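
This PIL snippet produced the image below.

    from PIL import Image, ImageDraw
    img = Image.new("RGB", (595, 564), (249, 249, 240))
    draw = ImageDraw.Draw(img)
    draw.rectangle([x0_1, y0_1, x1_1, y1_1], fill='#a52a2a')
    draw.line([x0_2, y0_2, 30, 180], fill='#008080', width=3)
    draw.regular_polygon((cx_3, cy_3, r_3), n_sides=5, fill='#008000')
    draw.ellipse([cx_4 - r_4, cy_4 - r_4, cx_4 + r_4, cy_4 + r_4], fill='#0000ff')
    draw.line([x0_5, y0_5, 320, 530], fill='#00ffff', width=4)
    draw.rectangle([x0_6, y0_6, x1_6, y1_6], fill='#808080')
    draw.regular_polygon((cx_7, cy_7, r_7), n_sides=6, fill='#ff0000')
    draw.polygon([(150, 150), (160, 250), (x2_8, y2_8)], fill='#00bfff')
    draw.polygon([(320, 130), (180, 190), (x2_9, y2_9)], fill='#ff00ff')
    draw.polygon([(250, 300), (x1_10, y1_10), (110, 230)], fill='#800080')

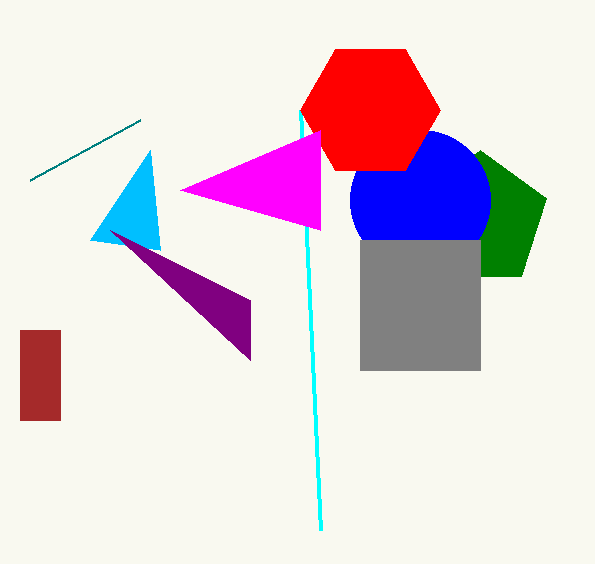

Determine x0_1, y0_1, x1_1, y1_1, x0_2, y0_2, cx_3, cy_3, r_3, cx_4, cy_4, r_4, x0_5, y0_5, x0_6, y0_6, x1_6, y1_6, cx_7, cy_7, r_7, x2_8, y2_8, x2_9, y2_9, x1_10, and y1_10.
x0_1 = 20
y0_1 = 330
x1_1 = 60
y1_1 = 420
x0_2 = 140
y0_2 = 120
cx_3 = 480
cy_3 = 220
r_3 = 70
cx_4 = 420
cy_4 = 200
r_4 = 70
x0_5 = 300
y0_5 = 110
x0_6 = 360
y0_6 = 240
x1_6 = 480
y1_6 = 370
cx_7 = 370
cy_7 = 110
r_7 = 70
x2_8 = 90
y2_8 = 240
x2_9 = 320
y2_9 = 230
x1_10 = 250
y1_10 = 360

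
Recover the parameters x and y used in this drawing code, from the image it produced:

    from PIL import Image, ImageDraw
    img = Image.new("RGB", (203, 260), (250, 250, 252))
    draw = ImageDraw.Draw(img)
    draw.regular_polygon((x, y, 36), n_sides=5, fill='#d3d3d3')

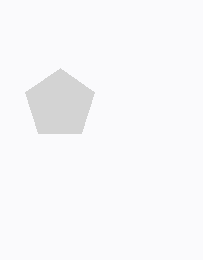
x = 60
y = 104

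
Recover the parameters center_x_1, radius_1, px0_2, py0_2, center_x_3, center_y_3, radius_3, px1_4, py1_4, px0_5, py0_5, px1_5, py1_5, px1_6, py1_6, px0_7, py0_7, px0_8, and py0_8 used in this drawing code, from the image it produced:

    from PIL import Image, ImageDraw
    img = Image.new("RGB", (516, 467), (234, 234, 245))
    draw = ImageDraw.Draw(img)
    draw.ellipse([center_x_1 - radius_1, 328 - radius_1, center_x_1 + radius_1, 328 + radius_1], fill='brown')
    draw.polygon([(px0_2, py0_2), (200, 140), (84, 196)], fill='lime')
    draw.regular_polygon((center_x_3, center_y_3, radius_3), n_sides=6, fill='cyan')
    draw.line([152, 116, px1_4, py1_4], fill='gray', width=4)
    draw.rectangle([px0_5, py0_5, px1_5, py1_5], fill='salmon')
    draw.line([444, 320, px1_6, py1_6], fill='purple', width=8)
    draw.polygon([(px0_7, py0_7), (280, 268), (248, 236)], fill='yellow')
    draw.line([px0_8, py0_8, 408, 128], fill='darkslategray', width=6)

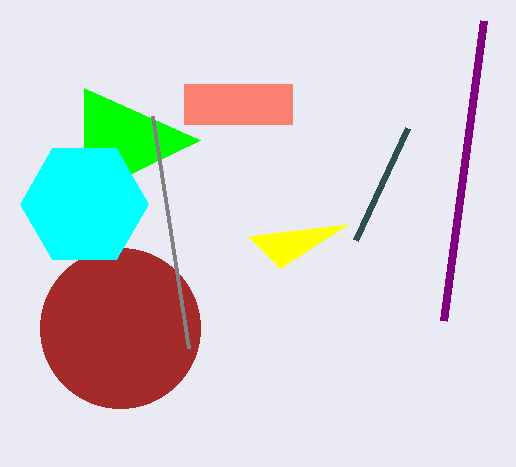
center_x_1 = 120
radius_1 = 80
px0_2 = 84
py0_2 = 88
center_x_3 = 84
center_y_3 = 204
radius_3 = 64
px1_4 = 188
py1_4 = 348
px0_5 = 184
py0_5 = 84
px1_5 = 292
py1_5 = 124
px1_6 = 484
py1_6 = 20
px0_7 = 348
py0_7 = 224
px0_8 = 356
py0_8 = 240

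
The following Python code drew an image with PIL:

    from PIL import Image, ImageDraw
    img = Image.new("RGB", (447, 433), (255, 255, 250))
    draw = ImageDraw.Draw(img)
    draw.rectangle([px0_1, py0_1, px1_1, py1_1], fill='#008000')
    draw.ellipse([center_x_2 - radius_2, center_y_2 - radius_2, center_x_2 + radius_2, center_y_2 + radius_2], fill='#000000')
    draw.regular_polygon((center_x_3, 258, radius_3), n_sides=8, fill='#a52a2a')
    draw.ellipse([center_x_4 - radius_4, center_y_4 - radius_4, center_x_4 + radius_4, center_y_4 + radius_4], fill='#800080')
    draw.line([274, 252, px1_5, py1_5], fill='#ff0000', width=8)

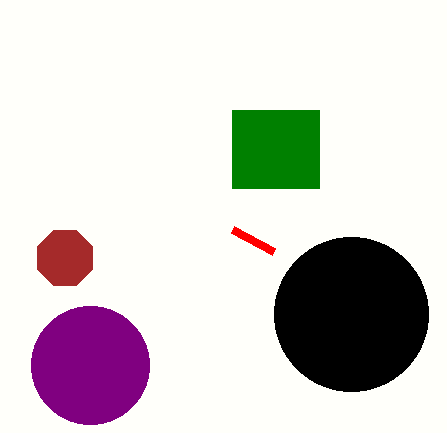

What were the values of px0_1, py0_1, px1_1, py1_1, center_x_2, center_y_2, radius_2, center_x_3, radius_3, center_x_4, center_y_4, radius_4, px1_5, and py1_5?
px0_1 = 232; py0_1 = 110; px1_1 = 319; py1_1 = 188; center_x_2 = 351; center_y_2 = 314; radius_2 = 77; center_x_3 = 65; radius_3 = 30; center_x_4 = 90; center_y_4 = 365; radius_4 = 59; px1_5 = 233; py1_5 = 230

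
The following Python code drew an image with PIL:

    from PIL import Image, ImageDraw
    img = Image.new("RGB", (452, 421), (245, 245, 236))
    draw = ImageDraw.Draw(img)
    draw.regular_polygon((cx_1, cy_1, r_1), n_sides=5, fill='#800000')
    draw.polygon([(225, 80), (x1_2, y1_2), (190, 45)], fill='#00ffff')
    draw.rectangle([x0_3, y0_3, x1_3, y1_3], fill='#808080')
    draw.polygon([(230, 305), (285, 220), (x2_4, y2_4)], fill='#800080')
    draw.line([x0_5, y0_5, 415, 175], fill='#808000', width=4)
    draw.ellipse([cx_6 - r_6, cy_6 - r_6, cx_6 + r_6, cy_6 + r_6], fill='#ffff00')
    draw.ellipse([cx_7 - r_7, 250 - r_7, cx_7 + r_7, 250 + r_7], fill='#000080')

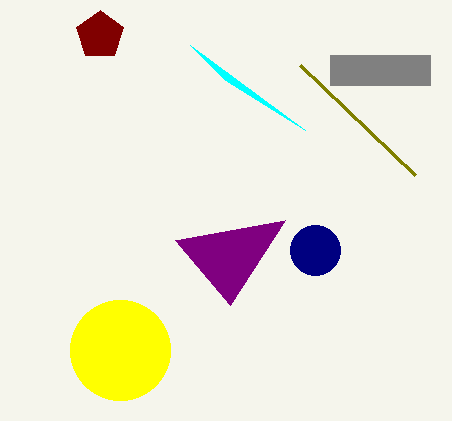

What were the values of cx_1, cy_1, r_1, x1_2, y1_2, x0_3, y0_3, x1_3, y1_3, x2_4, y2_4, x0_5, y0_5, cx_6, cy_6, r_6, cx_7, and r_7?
cx_1 = 100
cy_1 = 35
r_1 = 25
x1_2 = 305
y1_2 = 130
x0_3 = 330
y0_3 = 55
x1_3 = 430
y1_3 = 85
x2_4 = 175
y2_4 = 240
x0_5 = 300
y0_5 = 65
cx_6 = 120
cy_6 = 350
r_6 = 50
cx_7 = 315
r_7 = 25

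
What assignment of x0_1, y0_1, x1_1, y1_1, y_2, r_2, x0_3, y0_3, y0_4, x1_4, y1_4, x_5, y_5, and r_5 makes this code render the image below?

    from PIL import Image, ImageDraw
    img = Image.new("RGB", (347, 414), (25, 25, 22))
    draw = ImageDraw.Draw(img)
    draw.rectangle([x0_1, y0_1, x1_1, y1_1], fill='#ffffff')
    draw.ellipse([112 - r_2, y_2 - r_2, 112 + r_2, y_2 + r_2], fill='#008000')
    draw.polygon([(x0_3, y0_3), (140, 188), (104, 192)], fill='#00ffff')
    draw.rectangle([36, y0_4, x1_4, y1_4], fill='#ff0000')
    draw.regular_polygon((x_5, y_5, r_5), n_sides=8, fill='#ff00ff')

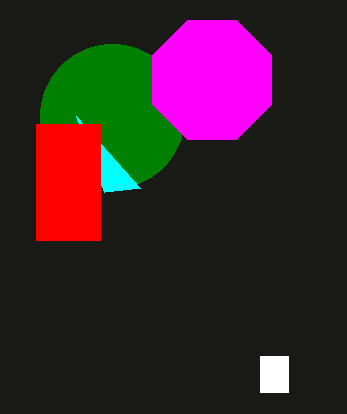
x0_1 = 260; y0_1 = 356; x1_1 = 288; y1_1 = 392; y_2 = 116; r_2 = 72; x0_3 = 76; y0_3 = 116; y0_4 = 124; x1_4 = 100; y1_4 = 240; x_5 = 212; y_5 = 80; r_5 = 64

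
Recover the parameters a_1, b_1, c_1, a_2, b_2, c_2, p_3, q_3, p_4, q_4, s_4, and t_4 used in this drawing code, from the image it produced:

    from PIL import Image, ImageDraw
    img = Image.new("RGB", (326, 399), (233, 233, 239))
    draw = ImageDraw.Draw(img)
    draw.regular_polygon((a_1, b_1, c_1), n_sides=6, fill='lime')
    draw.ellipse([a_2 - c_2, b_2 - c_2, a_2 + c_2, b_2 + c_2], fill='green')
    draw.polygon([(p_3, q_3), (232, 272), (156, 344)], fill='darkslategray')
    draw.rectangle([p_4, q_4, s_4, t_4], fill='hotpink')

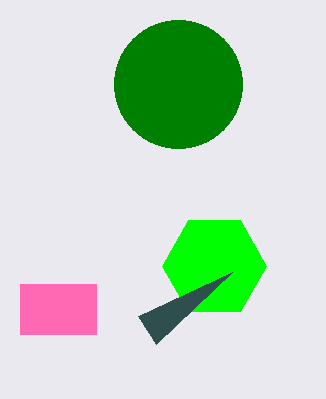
a_1 = 214, b_1 = 266, c_1 = 52, a_2 = 178, b_2 = 84, c_2 = 64, p_3 = 138, q_3 = 316, p_4 = 20, q_4 = 284, s_4 = 96, t_4 = 334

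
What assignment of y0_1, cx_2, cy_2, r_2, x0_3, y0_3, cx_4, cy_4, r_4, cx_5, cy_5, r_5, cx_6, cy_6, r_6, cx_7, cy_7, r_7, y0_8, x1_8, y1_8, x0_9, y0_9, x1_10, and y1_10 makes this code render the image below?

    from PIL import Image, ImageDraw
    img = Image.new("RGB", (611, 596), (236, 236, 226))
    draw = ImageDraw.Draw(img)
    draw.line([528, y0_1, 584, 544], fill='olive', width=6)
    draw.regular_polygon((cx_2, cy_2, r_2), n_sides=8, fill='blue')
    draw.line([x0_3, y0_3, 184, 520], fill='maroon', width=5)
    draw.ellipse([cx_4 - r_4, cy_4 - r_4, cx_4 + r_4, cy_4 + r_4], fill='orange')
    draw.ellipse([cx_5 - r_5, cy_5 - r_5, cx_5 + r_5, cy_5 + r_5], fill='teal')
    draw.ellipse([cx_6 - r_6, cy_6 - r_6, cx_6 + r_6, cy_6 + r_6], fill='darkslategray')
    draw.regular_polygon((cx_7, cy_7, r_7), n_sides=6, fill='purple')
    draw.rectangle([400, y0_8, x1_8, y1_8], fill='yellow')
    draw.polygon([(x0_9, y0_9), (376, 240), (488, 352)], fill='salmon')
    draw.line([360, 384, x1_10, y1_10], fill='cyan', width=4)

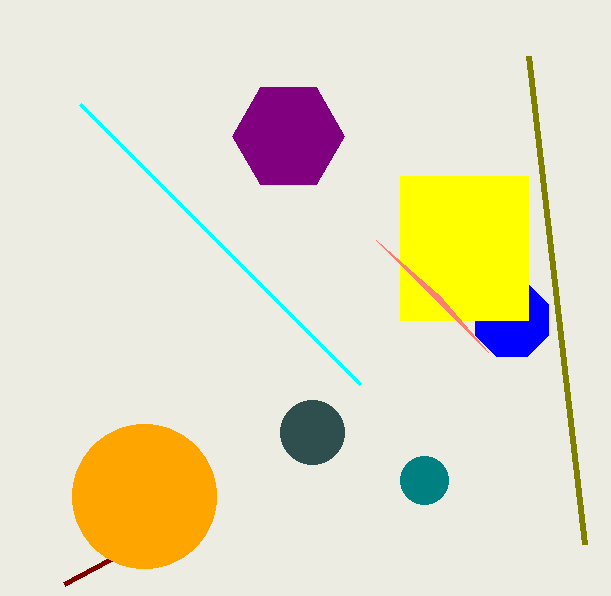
y0_1 = 56
cx_2 = 512
cy_2 = 320
r_2 = 40
x0_3 = 64
y0_3 = 584
cx_4 = 144
cy_4 = 496
r_4 = 72
cx_5 = 424
cy_5 = 480
r_5 = 24
cx_6 = 312
cy_6 = 432
r_6 = 32
cx_7 = 288
cy_7 = 136
r_7 = 56
y0_8 = 176
x1_8 = 528
y1_8 = 320
x0_9 = 440
y0_9 = 296
x1_10 = 80
y1_10 = 104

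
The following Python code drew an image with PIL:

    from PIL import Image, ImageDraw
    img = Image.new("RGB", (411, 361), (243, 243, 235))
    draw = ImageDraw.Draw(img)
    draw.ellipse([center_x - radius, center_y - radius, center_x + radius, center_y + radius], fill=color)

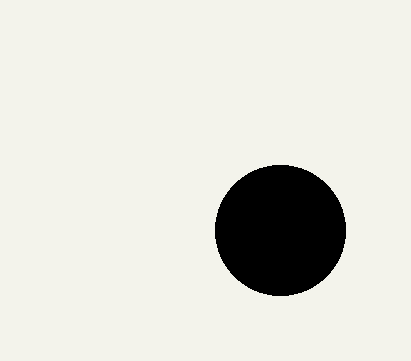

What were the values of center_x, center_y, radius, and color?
center_x = 280; center_y = 230; radius = 65; color = 'black'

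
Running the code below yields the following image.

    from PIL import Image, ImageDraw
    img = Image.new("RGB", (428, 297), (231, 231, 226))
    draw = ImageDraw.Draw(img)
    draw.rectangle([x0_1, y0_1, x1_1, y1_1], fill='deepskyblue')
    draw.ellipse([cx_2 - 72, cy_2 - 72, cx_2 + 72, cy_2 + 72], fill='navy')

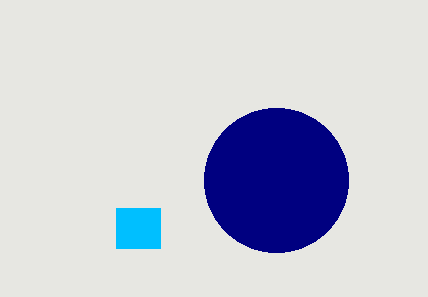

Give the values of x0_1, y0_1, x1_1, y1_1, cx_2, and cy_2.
x0_1 = 116, y0_1 = 208, x1_1 = 160, y1_1 = 248, cx_2 = 276, cy_2 = 180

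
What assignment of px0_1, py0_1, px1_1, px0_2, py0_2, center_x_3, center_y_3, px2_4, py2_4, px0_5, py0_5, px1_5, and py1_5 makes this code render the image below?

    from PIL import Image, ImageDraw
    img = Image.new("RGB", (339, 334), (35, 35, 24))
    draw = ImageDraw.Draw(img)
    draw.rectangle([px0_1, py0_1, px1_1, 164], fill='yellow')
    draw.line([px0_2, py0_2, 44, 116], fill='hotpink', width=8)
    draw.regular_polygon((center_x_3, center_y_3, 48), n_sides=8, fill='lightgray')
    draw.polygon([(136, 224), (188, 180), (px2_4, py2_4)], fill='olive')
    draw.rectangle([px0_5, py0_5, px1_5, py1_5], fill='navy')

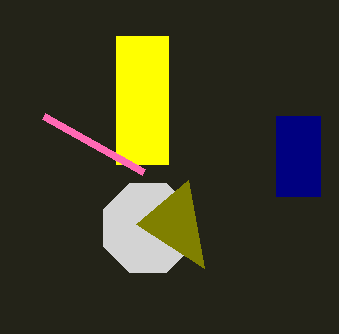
px0_1 = 116; py0_1 = 36; px1_1 = 168; px0_2 = 144; py0_2 = 172; center_x_3 = 148; center_y_3 = 228; px2_4 = 204; py2_4 = 268; px0_5 = 276; py0_5 = 116; px1_5 = 320; py1_5 = 196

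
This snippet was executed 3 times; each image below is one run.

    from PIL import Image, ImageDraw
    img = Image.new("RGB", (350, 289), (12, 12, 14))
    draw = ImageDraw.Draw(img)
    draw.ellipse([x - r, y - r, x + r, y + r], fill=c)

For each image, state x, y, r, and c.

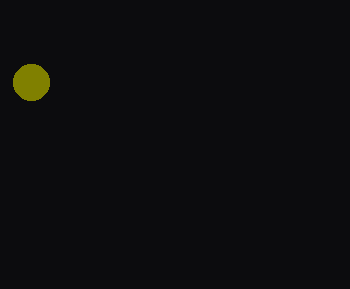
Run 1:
x = 31
y = 82
r = 18
c = 'olive'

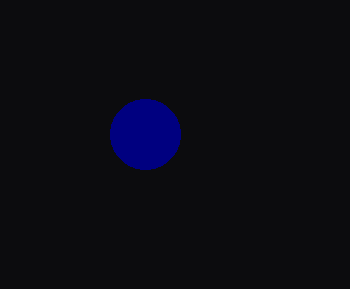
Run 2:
x = 145
y = 134
r = 35
c = 'navy'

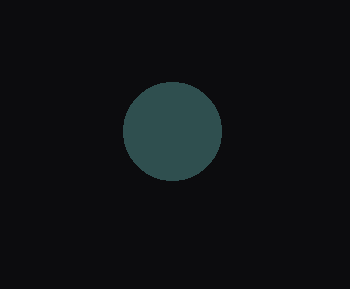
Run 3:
x = 172
y = 131
r = 49
c = 'darkslategray'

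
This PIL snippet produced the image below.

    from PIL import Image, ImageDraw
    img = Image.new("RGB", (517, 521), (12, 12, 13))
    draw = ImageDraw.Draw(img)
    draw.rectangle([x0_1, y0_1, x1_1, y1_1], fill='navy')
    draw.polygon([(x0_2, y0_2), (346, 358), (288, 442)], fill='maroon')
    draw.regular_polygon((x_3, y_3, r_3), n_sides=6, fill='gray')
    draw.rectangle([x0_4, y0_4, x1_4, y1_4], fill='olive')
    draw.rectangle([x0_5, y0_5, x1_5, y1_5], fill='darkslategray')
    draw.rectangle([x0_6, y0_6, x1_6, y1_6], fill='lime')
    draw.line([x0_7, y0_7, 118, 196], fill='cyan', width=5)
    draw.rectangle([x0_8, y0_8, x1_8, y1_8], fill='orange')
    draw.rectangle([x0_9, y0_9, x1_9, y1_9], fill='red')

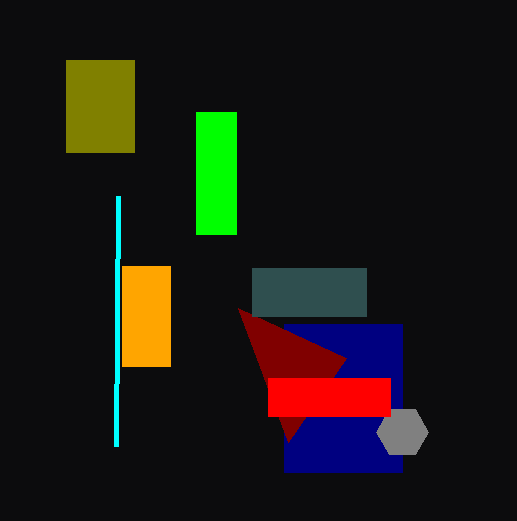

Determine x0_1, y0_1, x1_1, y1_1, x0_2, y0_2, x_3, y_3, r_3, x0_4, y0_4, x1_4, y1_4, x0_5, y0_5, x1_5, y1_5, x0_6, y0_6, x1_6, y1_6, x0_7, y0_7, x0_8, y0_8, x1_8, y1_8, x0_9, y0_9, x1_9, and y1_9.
x0_1 = 284; y0_1 = 324; x1_1 = 402; y1_1 = 472; x0_2 = 238; y0_2 = 308; x_3 = 402; y_3 = 432; r_3 = 26; x0_4 = 66; y0_4 = 60; x1_4 = 134; y1_4 = 152; x0_5 = 252; y0_5 = 268; x1_5 = 366; y1_5 = 316; x0_6 = 196; y0_6 = 112; x1_6 = 236; y1_6 = 234; x0_7 = 116; y0_7 = 446; x0_8 = 122; y0_8 = 266; x1_8 = 170; y1_8 = 366; x0_9 = 268; y0_9 = 378; x1_9 = 390; y1_9 = 416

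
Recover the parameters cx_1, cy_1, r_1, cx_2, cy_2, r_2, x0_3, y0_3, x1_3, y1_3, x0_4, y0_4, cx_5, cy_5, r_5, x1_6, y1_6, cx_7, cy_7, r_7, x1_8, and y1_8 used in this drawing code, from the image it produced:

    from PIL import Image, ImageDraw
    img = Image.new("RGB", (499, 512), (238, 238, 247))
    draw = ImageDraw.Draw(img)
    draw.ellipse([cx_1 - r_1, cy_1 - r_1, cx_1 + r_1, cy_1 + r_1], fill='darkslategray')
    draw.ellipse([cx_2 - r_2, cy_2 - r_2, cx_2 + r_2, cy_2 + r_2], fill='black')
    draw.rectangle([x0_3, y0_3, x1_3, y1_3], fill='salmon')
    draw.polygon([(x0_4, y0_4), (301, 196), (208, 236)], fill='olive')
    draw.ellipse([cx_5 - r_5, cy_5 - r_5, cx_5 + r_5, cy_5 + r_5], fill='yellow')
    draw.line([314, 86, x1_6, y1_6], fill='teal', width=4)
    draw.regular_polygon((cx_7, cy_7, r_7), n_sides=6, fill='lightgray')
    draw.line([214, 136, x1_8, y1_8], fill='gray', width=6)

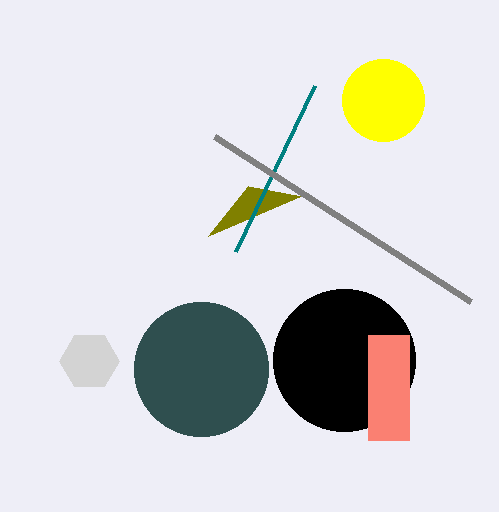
cx_1 = 201; cy_1 = 369; r_1 = 67; cx_2 = 344; cy_2 = 360; r_2 = 71; x0_3 = 368; y0_3 = 335; x1_3 = 409; y1_3 = 440; x0_4 = 248; y0_4 = 186; cx_5 = 383; cy_5 = 100; r_5 = 41; x1_6 = 235; y1_6 = 252; cx_7 = 89; cy_7 = 361; r_7 = 30; x1_8 = 470; y1_8 = 301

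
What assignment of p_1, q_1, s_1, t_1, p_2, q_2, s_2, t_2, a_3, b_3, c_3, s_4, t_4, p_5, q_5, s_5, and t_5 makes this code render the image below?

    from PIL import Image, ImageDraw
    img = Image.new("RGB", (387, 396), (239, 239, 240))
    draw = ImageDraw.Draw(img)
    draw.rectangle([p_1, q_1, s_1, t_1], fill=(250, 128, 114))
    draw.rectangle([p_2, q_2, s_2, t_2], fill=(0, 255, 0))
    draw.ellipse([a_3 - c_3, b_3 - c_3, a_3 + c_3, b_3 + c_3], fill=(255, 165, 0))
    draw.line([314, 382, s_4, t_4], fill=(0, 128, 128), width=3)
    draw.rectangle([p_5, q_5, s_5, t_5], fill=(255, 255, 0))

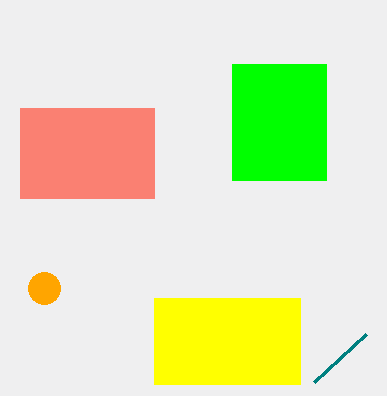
p_1 = 20
q_1 = 108
s_1 = 154
t_1 = 198
p_2 = 232
q_2 = 64
s_2 = 326
t_2 = 180
a_3 = 44
b_3 = 288
c_3 = 16
s_4 = 366
t_4 = 334
p_5 = 154
q_5 = 298
s_5 = 300
t_5 = 384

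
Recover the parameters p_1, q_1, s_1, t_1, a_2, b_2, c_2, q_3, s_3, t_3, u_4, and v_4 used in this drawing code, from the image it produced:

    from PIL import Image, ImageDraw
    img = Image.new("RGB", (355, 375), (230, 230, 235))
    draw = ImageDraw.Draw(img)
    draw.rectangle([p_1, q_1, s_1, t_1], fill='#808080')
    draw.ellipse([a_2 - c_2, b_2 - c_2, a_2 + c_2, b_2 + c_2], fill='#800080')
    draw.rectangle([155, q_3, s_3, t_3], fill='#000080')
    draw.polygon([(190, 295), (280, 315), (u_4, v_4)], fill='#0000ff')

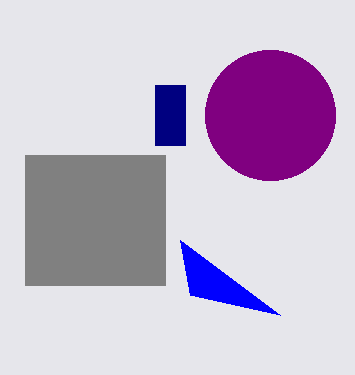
p_1 = 25, q_1 = 155, s_1 = 165, t_1 = 285, a_2 = 270, b_2 = 115, c_2 = 65, q_3 = 85, s_3 = 185, t_3 = 145, u_4 = 180, v_4 = 240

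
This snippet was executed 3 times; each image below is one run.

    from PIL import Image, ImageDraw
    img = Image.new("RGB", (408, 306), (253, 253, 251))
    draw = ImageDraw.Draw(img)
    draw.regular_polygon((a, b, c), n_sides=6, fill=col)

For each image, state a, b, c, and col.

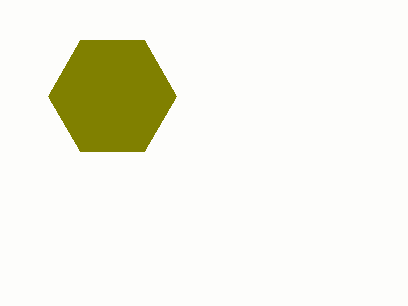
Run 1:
a = 112
b = 96
c = 64
col = 'olive'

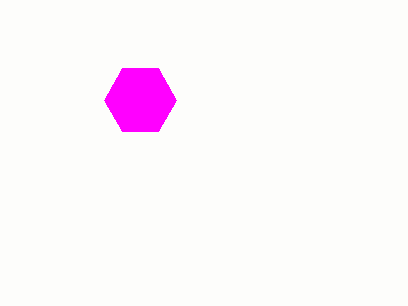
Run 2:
a = 140
b = 100
c = 36
col = 'magenta'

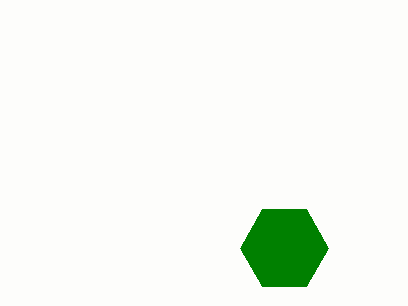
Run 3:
a = 284, b = 248, c = 44, col = 'green'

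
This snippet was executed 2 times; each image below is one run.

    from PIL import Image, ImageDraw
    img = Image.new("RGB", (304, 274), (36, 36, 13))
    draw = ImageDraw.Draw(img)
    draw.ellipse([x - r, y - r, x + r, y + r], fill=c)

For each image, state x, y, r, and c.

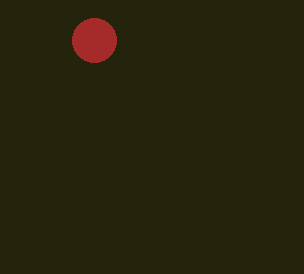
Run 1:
x = 94; y = 40; r = 22; c = 'brown'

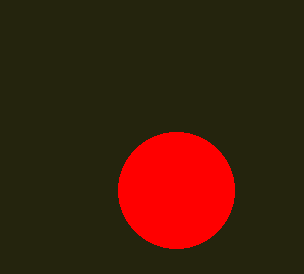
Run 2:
x = 176, y = 190, r = 58, c = 'red'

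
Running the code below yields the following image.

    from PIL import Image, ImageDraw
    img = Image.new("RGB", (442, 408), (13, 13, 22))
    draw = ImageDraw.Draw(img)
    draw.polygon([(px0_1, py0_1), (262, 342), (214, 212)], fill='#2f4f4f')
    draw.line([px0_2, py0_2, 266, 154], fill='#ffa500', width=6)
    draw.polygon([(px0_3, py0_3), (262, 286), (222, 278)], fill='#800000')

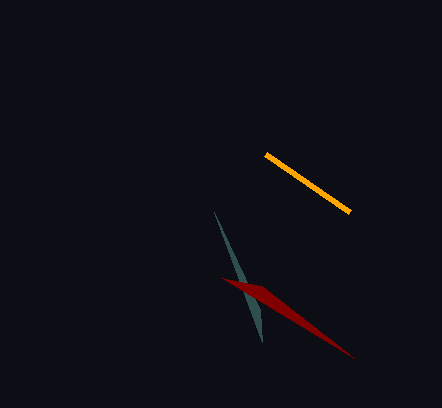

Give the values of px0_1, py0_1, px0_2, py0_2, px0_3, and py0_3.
px0_1 = 260
py0_1 = 310
px0_2 = 350
py0_2 = 212
px0_3 = 354
py0_3 = 358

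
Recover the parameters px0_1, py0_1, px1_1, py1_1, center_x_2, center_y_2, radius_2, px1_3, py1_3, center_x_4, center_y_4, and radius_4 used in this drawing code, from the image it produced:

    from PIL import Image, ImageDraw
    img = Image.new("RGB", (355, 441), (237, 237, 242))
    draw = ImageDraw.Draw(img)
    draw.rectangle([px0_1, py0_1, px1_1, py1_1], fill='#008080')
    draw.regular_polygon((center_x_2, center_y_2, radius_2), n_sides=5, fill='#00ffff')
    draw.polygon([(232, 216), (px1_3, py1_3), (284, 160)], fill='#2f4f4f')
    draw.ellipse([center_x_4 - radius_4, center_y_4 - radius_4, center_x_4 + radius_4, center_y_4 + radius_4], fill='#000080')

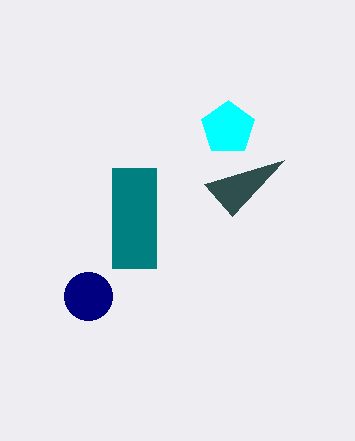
px0_1 = 112
py0_1 = 168
px1_1 = 156
py1_1 = 268
center_x_2 = 228
center_y_2 = 128
radius_2 = 28
px1_3 = 204
py1_3 = 184
center_x_4 = 88
center_y_4 = 296
radius_4 = 24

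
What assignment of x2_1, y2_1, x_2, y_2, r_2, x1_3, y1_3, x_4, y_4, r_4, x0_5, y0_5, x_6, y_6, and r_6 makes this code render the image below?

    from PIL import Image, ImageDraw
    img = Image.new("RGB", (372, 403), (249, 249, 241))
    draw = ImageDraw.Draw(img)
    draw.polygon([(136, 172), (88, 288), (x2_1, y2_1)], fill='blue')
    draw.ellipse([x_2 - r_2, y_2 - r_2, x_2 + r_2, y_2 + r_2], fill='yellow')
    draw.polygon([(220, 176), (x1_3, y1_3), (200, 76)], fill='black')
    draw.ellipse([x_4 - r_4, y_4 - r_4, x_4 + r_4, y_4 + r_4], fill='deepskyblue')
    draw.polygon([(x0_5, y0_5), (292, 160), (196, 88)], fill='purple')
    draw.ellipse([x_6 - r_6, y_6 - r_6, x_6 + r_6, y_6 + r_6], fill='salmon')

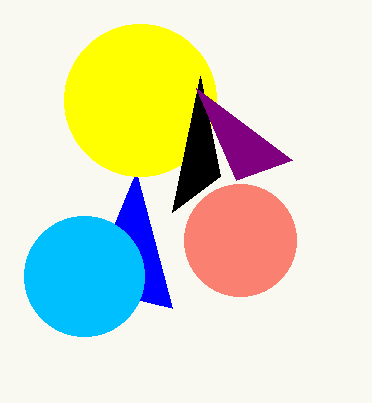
x2_1 = 172, y2_1 = 308, x_2 = 140, y_2 = 100, r_2 = 76, x1_3 = 172, y1_3 = 212, x_4 = 84, y_4 = 276, r_4 = 60, x0_5 = 236, y0_5 = 180, x_6 = 240, y_6 = 240, r_6 = 56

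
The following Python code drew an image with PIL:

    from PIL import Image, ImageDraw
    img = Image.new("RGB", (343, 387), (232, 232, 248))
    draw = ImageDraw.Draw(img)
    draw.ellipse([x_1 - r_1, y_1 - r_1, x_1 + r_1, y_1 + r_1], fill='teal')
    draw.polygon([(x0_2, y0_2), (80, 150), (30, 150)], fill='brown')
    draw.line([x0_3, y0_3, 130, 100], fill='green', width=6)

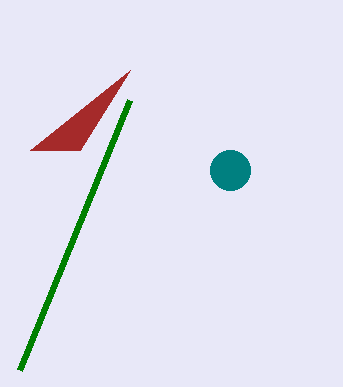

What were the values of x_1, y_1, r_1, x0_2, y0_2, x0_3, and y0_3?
x_1 = 230, y_1 = 170, r_1 = 20, x0_2 = 130, y0_2 = 70, x0_3 = 20, y0_3 = 370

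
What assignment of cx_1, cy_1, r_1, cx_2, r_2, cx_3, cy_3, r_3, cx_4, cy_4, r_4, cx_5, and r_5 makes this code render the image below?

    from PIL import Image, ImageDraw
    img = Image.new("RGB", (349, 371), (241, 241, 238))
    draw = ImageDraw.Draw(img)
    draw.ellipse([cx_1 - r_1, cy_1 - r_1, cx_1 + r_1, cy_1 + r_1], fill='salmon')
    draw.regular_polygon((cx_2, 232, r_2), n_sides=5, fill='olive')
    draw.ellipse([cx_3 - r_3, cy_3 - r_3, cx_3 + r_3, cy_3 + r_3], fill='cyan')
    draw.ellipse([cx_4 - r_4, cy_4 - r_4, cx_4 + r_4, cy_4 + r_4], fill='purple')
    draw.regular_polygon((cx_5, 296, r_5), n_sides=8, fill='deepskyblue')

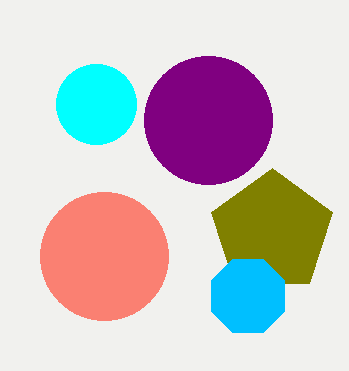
cx_1 = 104
cy_1 = 256
r_1 = 64
cx_2 = 272
r_2 = 64
cx_3 = 96
cy_3 = 104
r_3 = 40
cx_4 = 208
cy_4 = 120
r_4 = 64
cx_5 = 248
r_5 = 40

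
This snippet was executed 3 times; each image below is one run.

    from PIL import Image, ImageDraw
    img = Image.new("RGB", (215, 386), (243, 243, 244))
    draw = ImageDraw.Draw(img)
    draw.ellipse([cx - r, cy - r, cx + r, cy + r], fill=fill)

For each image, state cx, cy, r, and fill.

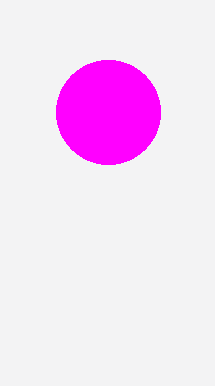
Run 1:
cx = 108; cy = 112; r = 52; fill = 'magenta'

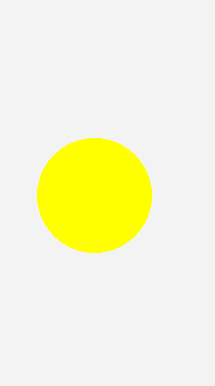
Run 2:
cx = 94
cy = 195
r = 57
fill = 'yellow'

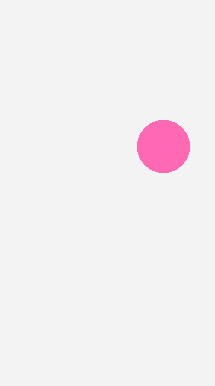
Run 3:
cx = 163, cy = 146, r = 26, fill = 'hotpink'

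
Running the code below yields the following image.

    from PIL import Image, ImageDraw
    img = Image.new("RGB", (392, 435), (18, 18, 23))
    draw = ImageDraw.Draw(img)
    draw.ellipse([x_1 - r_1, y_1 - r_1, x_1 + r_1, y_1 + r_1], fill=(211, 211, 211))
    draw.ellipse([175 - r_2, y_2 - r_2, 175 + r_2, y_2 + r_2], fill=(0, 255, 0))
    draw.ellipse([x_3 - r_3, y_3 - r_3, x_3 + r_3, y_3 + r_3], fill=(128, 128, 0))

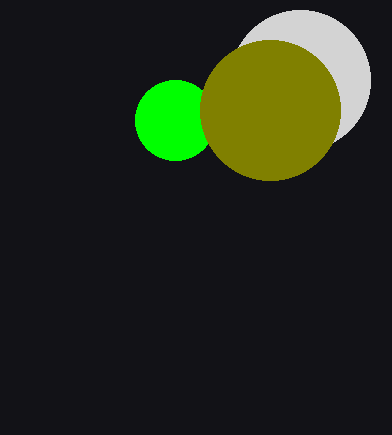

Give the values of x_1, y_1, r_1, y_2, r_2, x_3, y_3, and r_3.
x_1 = 300
y_1 = 80
r_1 = 70
y_2 = 120
r_2 = 40
x_3 = 270
y_3 = 110
r_3 = 70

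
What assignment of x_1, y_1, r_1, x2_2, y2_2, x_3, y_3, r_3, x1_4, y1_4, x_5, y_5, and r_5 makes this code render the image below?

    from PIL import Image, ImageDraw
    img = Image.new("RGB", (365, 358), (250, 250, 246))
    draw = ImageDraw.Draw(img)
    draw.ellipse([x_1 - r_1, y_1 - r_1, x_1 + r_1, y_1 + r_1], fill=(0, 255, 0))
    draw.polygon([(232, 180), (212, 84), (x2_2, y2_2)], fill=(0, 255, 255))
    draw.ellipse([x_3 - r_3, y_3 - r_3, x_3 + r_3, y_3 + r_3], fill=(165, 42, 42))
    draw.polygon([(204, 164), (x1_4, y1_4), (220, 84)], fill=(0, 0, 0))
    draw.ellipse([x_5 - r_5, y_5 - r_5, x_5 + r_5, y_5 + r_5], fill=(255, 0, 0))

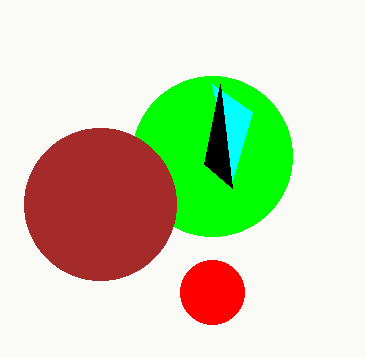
x_1 = 212; y_1 = 156; r_1 = 80; x2_2 = 252; y2_2 = 112; x_3 = 100; y_3 = 204; r_3 = 76; x1_4 = 232; y1_4 = 188; x_5 = 212; y_5 = 292; r_5 = 32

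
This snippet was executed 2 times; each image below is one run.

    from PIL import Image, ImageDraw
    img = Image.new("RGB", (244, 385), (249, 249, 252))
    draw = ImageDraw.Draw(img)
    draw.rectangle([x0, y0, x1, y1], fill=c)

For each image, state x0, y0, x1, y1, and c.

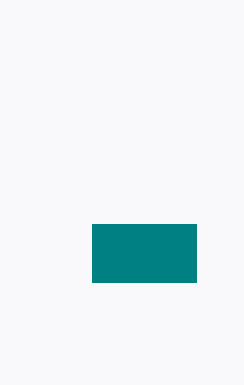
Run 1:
x0 = 92; y0 = 224; x1 = 196; y1 = 282; c = 'teal'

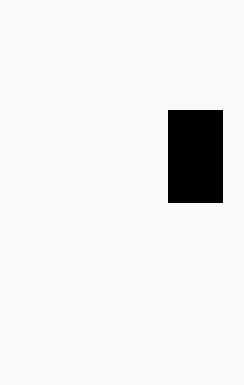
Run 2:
x0 = 168, y0 = 110, x1 = 222, y1 = 202, c = 'black'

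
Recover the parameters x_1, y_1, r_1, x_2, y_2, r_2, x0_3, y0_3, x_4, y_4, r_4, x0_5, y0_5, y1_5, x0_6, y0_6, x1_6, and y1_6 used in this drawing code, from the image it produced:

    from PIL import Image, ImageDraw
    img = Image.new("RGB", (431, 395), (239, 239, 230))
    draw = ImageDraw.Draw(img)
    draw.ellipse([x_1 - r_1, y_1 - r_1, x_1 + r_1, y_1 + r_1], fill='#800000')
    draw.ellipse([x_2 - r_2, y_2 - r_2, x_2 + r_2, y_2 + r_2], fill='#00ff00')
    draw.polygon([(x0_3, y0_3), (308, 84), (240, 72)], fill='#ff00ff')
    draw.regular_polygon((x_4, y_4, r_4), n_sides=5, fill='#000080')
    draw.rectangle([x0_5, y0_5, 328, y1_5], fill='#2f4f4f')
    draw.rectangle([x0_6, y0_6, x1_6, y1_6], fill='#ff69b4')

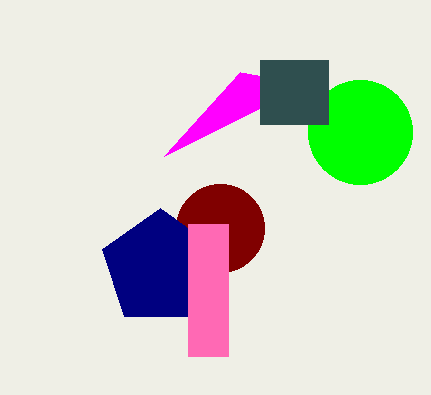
x_1 = 220, y_1 = 228, r_1 = 44, x_2 = 360, y_2 = 132, r_2 = 52, x0_3 = 164, y0_3 = 156, x_4 = 160, y_4 = 268, r_4 = 60, x0_5 = 260, y0_5 = 60, y1_5 = 124, x0_6 = 188, y0_6 = 224, x1_6 = 228, y1_6 = 356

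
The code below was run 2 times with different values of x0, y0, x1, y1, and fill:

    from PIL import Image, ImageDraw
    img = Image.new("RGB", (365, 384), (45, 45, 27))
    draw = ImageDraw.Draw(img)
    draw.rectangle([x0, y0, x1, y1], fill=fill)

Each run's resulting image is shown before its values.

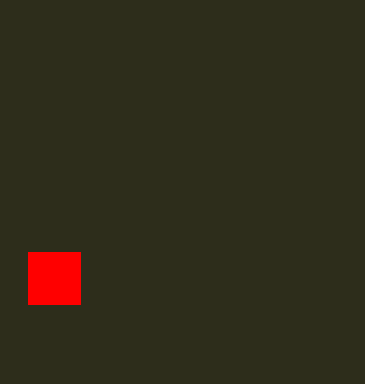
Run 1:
x0 = 28
y0 = 252
x1 = 80
y1 = 304
fill = 'red'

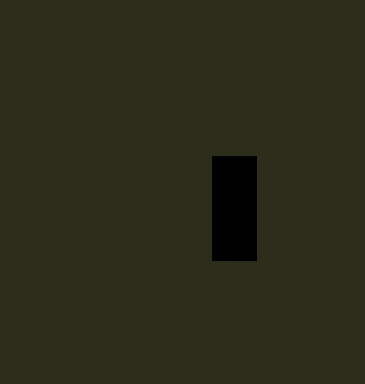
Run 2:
x0 = 212; y0 = 156; x1 = 256; y1 = 260; fill = 'black'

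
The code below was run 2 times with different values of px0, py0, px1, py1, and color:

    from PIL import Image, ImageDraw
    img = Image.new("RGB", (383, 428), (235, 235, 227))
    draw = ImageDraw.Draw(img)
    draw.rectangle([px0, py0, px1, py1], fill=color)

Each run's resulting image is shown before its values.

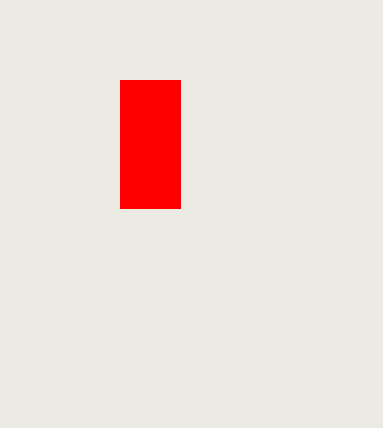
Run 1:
px0 = 120
py0 = 80
px1 = 180
py1 = 208
color = 'red'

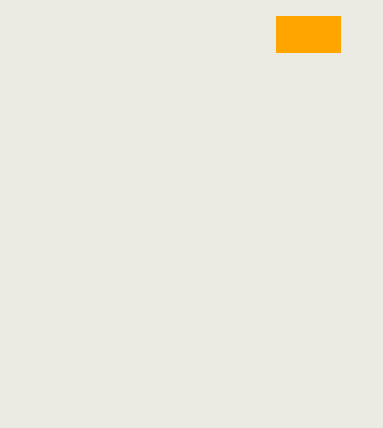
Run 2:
px0 = 276
py0 = 16
px1 = 340
py1 = 52
color = 'orange'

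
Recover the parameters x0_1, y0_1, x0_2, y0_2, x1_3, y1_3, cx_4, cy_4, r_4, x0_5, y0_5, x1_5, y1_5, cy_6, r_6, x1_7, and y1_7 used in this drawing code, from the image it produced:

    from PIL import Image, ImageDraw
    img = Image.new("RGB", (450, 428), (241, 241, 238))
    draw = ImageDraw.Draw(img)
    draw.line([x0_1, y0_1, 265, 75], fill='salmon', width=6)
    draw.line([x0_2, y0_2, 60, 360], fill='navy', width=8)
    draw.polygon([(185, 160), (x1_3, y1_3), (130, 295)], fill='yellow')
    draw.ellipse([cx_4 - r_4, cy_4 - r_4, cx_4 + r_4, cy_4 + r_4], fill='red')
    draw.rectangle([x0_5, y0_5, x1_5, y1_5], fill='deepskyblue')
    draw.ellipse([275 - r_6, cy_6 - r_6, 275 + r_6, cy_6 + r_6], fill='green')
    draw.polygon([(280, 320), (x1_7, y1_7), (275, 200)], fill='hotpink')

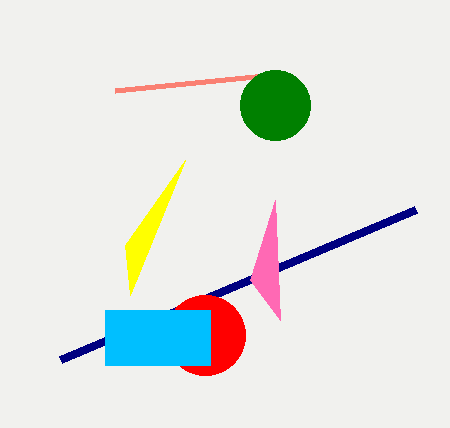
x0_1 = 115, y0_1 = 90, x0_2 = 415, y0_2 = 210, x1_3 = 125, y1_3 = 245, cx_4 = 205, cy_4 = 335, r_4 = 40, x0_5 = 105, y0_5 = 310, x1_5 = 210, y1_5 = 365, cy_6 = 105, r_6 = 35, x1_7 = 250, y1_7 = 280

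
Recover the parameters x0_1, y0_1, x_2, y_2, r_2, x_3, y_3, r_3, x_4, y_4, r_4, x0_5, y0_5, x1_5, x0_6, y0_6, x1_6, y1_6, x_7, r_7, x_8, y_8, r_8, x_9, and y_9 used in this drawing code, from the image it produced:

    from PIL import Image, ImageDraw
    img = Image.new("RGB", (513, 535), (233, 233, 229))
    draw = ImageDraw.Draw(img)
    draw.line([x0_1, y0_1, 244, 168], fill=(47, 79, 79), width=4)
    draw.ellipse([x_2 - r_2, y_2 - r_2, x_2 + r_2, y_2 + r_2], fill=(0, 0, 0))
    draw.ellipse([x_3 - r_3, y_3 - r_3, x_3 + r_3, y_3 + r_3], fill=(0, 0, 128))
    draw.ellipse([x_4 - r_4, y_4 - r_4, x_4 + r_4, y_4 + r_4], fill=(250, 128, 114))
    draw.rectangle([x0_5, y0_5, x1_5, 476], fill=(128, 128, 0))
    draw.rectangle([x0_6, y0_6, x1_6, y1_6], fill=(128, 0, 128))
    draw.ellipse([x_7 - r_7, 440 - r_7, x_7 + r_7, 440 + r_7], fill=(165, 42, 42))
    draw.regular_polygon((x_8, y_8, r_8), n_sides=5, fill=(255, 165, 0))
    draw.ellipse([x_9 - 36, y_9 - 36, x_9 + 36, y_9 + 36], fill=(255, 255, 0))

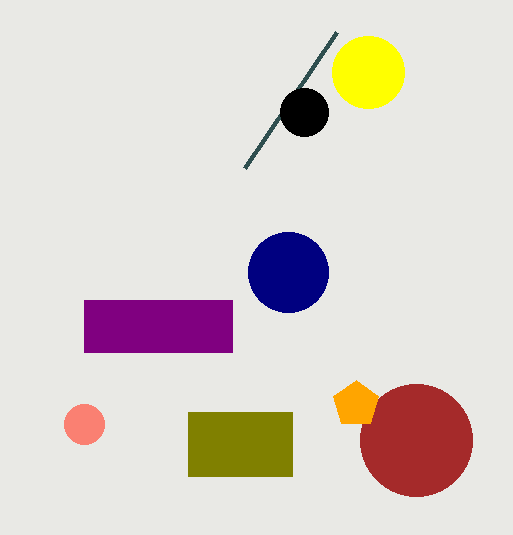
x0_1 = 336, y0_1 = 32, x_2 = 304, y_2 = 112, r_2 = 24, x_3 = 288, y_3 = 272, r_3 = 40, x_4 = 84, y_4 = 424, r_4 = 20, x0_5 = 188, y0_5 = 412, x1_5 = 292, x0_6 = 84, y0_6 = 300, x1_6 = 232, y1_6 = 352, x_7 = 416, r_7 = 56, x_8 = 356, y_8 = 404, r_8 = 24, x_9 = 368, y_9 = 72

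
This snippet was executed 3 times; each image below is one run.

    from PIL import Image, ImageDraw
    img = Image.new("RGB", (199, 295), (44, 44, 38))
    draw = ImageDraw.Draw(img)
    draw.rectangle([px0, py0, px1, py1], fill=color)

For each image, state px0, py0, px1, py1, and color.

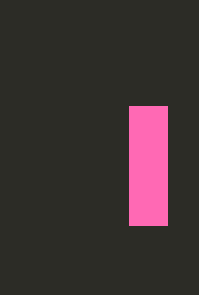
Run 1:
px0 = 129; py0 = 106; px1 = 167; py1 = 225; color = 'hotpink'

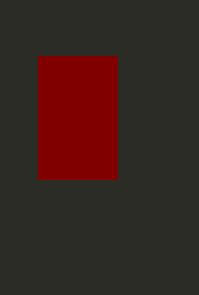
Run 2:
px0 = 37; py0 = 56; px1 = 116; py1 = 178; color = 'maroon'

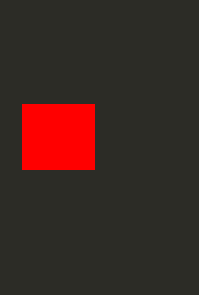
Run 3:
px0 = 22, py0 = 104, px1 = 94, py1 = 169, color = 'red'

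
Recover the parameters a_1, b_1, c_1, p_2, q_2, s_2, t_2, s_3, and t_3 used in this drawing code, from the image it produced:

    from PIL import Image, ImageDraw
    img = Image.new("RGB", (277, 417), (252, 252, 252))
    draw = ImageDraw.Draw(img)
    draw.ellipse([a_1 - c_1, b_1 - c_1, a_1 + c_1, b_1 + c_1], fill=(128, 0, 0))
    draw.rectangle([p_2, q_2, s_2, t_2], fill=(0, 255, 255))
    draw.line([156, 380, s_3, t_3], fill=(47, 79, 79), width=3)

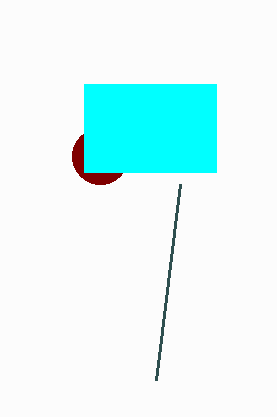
a_1 = 100, b_1 = 156, c_1 = 28, p_2 = 84, q_2 = 84, s_2 = 216, t_2 = 172, s_3 = 180, t_3 = 184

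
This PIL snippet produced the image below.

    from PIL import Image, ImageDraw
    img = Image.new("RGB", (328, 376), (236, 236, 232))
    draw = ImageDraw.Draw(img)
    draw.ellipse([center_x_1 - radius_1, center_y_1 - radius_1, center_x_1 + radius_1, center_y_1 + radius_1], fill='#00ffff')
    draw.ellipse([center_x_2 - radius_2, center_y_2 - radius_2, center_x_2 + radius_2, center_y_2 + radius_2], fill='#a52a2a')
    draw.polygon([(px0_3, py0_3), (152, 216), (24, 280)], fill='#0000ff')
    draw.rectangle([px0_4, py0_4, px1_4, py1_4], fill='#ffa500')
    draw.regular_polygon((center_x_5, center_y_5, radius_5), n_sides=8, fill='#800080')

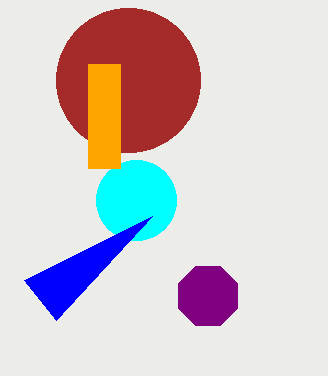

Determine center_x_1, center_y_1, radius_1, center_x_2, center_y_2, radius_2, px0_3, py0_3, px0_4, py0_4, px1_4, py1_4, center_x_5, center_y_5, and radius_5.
center_x_1 = 136, center_y_1 = 200, radius_1 = 40, center_x_2 = 128, center_y_2 = 80, radius_2 = 72, px0_3 = 56, py0_3 = 320, px0_4 = 88, py0_4 = 64, px1_4 = 120, py1_4 = 168, center_x_5 = 208, center_y_5 = 296, radius_5 = 32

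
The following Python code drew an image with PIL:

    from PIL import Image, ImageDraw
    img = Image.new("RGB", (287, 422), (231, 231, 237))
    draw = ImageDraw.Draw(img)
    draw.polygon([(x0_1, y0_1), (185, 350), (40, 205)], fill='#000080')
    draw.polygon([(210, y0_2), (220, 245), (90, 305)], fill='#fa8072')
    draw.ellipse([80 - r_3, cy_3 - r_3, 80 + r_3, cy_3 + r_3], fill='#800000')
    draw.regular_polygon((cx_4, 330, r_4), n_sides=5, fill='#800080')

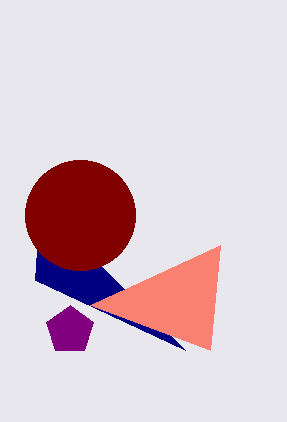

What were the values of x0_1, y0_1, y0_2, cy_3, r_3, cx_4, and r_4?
x0_1 = 35
y0_1 = 280
y0_2 = 350
cy_3 = 215
r_3 = 55
cx_4 = 70
r_4 = 25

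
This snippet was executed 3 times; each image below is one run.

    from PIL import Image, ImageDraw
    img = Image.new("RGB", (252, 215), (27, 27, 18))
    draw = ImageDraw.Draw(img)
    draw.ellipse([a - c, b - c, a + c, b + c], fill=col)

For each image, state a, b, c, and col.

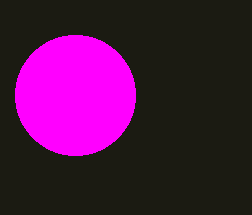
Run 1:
a = 75
b = 95
c = 60
col = 'magenta'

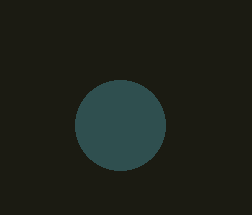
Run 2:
a = 120, b = 125, c = 45, col = 'darkslategray'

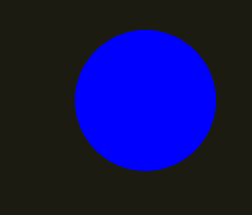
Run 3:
a = 145; b = 100; c = 70; col = 'blue'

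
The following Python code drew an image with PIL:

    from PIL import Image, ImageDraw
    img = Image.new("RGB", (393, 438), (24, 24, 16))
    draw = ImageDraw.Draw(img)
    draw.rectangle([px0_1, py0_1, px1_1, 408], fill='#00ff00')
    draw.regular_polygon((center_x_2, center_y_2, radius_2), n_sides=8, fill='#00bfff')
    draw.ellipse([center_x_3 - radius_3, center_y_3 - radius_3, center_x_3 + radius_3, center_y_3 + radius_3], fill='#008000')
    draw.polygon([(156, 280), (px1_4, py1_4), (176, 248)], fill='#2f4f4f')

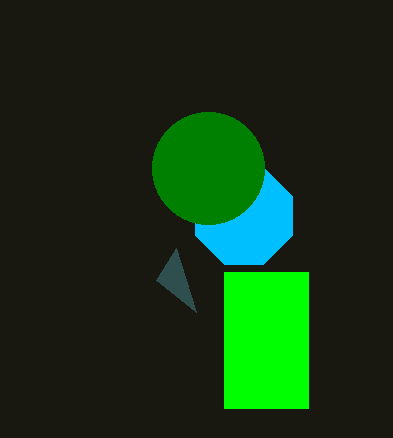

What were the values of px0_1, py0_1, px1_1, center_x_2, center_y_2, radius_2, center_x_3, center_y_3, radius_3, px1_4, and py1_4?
px0_1 = 224, py0_1 = 272, px1_1 = 308, center_x_2 = 244, center_y_2 = 216, radius_2 = 52, center_x_3 = 208, center_y_3 = 168, radius_3 = 56, px1_4 = 196, py1_4 = 312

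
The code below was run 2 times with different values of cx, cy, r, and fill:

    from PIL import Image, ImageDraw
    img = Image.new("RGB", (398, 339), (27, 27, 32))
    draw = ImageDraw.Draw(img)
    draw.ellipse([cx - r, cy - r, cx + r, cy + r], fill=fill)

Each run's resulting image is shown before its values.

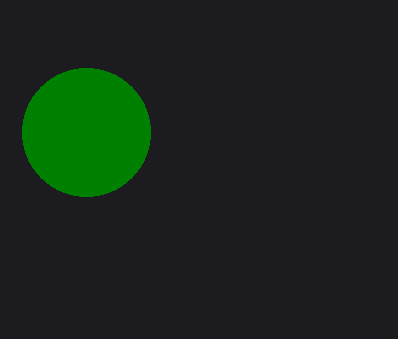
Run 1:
cx = 86, cy = 132, r = 64, fill = 'green'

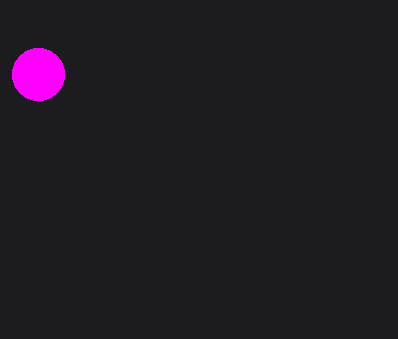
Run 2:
cx = 38; cy = 74; r = 26; fill = 'magenta'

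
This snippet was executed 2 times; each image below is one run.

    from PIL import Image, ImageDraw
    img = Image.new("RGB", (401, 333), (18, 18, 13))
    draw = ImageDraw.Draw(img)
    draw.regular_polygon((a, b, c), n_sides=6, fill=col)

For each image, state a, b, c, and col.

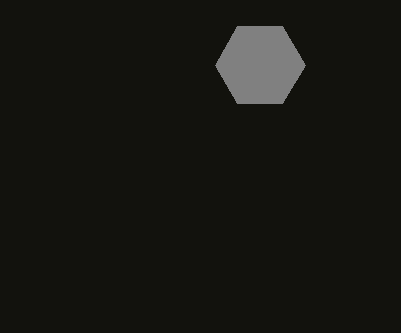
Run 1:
a = 260
b = 65
c = 45
col = 'gray'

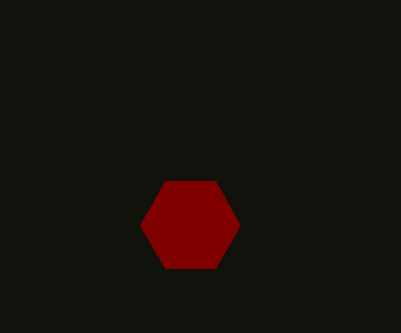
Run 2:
a = 190; b = 225; c = 50; col = 'maroon'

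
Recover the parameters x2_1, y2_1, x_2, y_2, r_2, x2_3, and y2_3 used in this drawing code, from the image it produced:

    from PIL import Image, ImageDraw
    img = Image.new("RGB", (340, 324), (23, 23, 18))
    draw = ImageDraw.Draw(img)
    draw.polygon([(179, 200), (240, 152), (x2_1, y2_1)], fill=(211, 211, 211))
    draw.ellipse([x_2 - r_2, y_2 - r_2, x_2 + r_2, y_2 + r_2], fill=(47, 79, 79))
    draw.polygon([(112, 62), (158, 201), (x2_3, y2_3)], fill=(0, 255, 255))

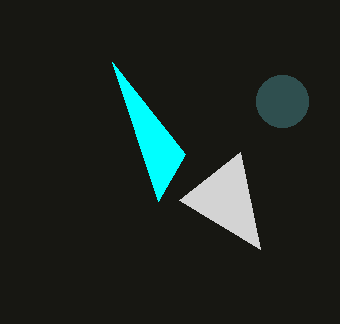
x2_1 = 260
y2_1 = 249
x_2 = 282
y_2 = 101
r_2 = 26
x2_3 = 185
y2_3 = 154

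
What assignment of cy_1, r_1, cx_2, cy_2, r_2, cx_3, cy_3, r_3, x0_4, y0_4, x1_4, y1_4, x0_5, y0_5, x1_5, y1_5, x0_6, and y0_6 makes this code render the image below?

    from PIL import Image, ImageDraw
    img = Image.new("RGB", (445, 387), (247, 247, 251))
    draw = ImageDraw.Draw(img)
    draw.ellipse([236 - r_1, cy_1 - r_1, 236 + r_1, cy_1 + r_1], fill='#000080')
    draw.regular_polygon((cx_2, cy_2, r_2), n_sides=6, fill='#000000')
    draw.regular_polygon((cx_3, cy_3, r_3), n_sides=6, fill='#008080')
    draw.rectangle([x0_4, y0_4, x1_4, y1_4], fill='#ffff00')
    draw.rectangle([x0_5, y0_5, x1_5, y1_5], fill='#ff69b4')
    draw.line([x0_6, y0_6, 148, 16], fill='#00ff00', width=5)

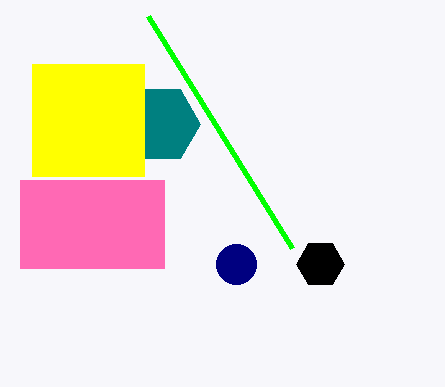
cy_1 = 264, r_1 = 20, cx_2 = 320, cy_2 = 264, r_2 = 24, cx_3 = 160, cy_3 = 124, r_3 = 40, x0_4 = 32, y0_4 = 64, x1_4 = 144, y1_4 = 176, x0_5 = 20, y0_5 = 180, x1_5 = 164, y1_5 = 268, x0_6 = 292, y0_6 = 248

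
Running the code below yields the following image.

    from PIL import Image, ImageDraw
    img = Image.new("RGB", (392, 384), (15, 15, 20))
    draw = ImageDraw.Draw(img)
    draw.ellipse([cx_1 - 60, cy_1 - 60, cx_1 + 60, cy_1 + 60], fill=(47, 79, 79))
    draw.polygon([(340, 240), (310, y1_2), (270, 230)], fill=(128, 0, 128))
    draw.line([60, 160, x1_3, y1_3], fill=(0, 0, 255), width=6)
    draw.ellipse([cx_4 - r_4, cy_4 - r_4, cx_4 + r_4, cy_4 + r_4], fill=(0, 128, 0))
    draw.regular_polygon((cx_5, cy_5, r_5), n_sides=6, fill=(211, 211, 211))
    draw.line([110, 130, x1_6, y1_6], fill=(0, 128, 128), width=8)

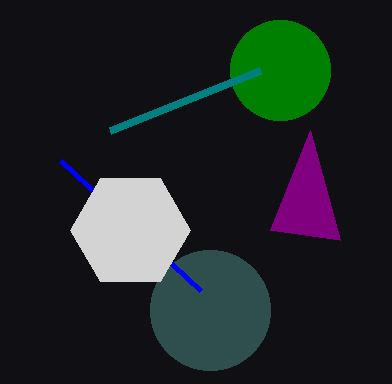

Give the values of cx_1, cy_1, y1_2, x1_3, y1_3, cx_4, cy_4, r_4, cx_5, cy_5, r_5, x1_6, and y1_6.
cx_1 = 210, cy_1 = 310, y1_2 = 130, x1_3 = 200, y1_3 = 290, cx_4 = 280, cy_4 = 70, r_4 = 50, cx_5 = 130, cy_5 = 230, r_5 = 60, x1_6 = 260, y1_6 = 70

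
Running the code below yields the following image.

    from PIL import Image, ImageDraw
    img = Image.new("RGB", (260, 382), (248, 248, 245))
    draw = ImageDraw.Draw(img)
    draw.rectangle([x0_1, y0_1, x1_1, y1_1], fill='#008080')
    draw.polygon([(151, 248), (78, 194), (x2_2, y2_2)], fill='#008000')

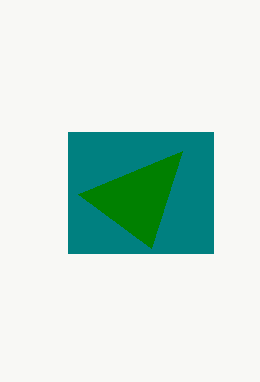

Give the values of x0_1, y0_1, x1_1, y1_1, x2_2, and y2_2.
x0_1 = 68
y0_1 = 132
x1_1 = 213
y1_1 = 253
x2_2 = 182
y2_2 = 151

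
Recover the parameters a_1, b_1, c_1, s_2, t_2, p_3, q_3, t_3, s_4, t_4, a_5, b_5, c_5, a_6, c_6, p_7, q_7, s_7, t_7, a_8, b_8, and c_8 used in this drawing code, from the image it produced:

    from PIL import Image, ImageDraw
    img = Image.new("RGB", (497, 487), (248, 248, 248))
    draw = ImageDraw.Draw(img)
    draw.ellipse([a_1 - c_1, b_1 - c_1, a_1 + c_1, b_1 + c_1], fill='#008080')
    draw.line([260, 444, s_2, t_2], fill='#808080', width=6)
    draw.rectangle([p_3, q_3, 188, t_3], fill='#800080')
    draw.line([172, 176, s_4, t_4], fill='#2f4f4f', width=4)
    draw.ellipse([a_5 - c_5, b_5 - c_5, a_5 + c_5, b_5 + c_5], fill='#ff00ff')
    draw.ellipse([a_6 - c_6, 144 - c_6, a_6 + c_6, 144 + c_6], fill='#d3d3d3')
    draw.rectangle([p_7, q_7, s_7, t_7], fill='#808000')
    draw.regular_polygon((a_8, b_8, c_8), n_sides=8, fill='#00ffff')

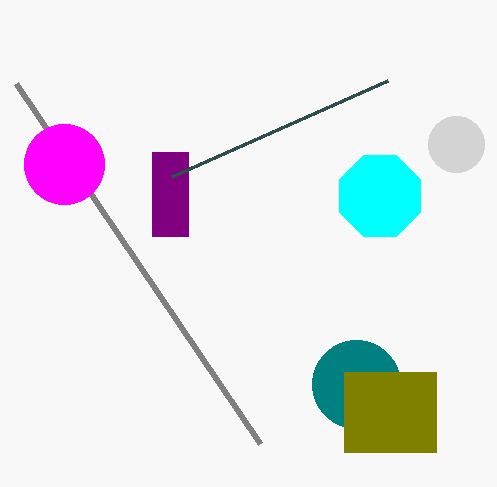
a_1 = 356
b_1 = 384
c_1 = 44
s_2 = 16
t_2 = 84
p_3 = 152
q_3 = 152
t_3 = 236
s_4 = 388
t_4 = 80
a_5 = 64
b_5 = 164
c_5 = 40
a_6 = 456
c_6 = 28
p_7 = 344
q_7 = 372
s_7 = 436
t_7 = 452
a_8 = 380
b_8 = 196
c_8 = 44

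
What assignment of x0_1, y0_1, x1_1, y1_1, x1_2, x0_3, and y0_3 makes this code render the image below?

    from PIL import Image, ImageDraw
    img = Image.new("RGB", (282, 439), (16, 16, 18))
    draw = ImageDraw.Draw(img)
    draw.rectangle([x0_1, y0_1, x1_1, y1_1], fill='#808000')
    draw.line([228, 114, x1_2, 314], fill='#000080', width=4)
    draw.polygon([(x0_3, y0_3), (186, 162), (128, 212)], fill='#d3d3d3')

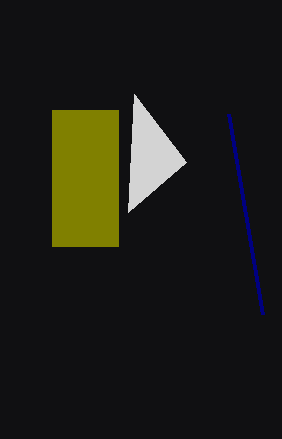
x0_1 = 52; y0_1 = 110; x1_1 = 118; y1_1 = 246; x1_2 = 262; x0_3 = 134; y0_3 = 94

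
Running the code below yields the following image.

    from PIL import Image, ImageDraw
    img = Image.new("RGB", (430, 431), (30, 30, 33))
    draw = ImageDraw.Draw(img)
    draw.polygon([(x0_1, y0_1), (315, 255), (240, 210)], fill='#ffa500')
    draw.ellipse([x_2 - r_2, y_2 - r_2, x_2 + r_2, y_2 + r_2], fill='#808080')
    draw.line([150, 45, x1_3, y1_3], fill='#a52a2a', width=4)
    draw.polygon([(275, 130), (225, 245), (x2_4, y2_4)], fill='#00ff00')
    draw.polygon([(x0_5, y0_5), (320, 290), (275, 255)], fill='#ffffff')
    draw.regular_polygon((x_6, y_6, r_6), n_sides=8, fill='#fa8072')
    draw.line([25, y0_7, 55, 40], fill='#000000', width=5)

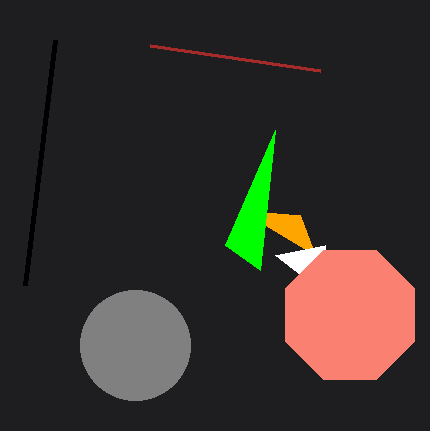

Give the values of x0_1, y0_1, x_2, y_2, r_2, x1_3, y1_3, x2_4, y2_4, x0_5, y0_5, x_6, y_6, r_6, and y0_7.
x0_1 = 300; y0_1 = 215; x_2 = 135; y_2 = 345; r_2 = 55; x1_3 = 320; y1_3 = 70; x2_4 = 260; y2_4 = 270; x0_5 = 325; y0_5 = 245; x_6 = 350; y_6 = 315; r_6 = 70; y0_7 = 285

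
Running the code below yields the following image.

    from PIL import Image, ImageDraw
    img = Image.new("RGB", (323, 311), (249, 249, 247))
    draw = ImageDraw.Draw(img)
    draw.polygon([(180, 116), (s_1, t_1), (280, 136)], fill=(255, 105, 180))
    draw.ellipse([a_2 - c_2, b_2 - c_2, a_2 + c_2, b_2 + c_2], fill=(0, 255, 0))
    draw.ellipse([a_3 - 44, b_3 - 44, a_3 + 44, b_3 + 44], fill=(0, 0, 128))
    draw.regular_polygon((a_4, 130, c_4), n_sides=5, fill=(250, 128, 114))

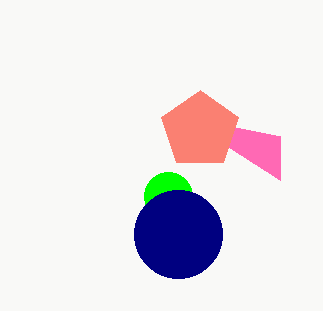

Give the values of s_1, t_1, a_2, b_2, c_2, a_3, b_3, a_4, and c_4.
s_1 = 280; t_1 = 180; a_2 = 168; b_2 = 196; c_2 = 24; a_3 = 178; b_3 = 234; a_4 = 200; c_4 = 40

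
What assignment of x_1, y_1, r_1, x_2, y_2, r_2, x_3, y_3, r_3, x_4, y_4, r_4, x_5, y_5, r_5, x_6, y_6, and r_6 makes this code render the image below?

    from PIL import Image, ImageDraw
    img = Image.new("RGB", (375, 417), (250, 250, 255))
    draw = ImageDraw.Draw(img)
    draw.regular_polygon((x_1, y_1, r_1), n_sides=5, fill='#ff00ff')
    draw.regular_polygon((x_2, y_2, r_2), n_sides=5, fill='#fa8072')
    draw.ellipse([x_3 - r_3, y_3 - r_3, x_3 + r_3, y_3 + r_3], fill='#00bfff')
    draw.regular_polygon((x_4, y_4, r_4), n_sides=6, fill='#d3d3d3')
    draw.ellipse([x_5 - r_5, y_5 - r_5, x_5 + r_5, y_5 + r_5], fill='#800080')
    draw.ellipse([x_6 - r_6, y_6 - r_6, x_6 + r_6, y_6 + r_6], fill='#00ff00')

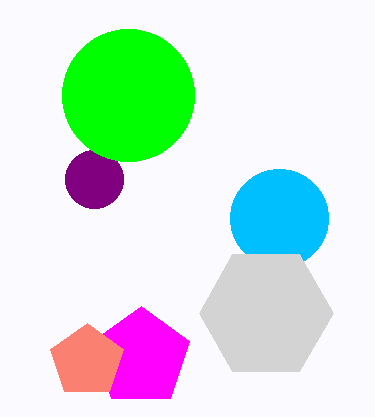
x_1 = 141, y_1 = 357, r_1 = 51, x_2 = 87, y_2 = 361, r_2 = 38, x_3 = 279, y_3 = 218, r_3 = 49, x_4 = 266, y_4 = 313, r_4 = 67, x_5 = 94, y_5 = 179, r_5 = 29, x_6 = 128, y_6 = 95, r_6 = 66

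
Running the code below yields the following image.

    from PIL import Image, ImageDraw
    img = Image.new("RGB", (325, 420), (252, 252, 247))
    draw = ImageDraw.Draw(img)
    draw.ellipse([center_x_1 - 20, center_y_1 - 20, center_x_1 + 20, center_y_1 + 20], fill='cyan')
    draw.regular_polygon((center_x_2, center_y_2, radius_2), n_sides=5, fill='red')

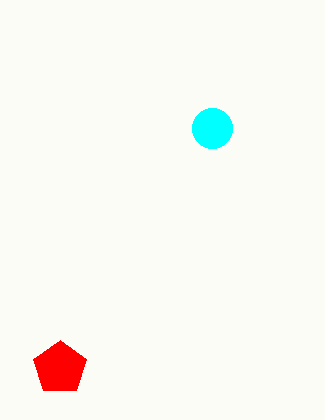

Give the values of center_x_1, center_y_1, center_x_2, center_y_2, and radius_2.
center_x_1 = 212, center_y_1 = 128, center_x_2 = 60, center_y_2 = 368, radius_2 = 28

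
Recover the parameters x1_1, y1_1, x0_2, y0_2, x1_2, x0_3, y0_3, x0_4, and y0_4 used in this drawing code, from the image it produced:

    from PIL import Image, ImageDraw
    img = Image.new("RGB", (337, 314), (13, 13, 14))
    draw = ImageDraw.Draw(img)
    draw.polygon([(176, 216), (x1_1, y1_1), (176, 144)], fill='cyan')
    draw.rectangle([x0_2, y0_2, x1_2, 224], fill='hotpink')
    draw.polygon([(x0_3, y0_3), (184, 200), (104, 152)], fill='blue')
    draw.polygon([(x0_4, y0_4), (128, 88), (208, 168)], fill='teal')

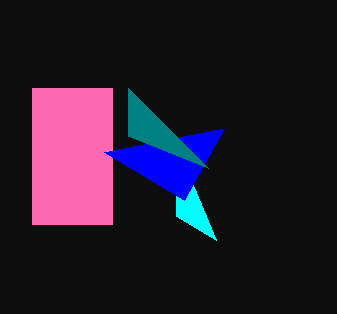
x1_1 = 216, y1_1 = 240, x0_2 = 32, y0_2 = 88, x1_2 = 112, x0_3 = 224, y0_3 = 128, x0_4 = 128, y0_4 = 136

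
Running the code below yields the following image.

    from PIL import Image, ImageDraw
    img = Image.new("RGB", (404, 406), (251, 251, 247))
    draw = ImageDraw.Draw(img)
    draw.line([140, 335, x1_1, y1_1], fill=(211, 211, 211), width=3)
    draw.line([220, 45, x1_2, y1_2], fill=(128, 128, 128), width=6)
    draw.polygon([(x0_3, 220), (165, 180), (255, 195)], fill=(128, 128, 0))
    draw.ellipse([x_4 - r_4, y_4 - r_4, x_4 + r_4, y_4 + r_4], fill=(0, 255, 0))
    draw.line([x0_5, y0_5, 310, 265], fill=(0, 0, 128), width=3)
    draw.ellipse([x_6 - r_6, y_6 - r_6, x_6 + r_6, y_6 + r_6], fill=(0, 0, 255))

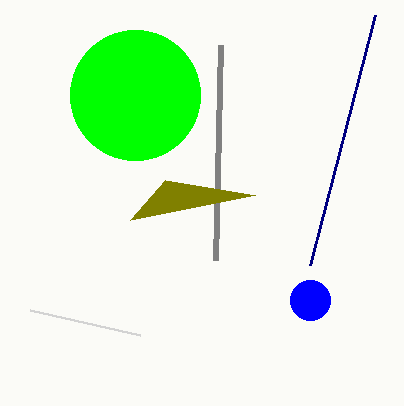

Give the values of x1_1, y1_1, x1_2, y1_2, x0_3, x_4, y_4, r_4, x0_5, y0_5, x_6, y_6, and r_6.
x1_1 = 30, y1_1 = 310, x1_2 = 215, y1_2 = 260, x0_3 = 130, x_4 = 135, y_4 = 95, r_4 = 65, x0_5 = 375, y0_5 = 15, x_6 = 310, y_6 = 300, r_6 = 20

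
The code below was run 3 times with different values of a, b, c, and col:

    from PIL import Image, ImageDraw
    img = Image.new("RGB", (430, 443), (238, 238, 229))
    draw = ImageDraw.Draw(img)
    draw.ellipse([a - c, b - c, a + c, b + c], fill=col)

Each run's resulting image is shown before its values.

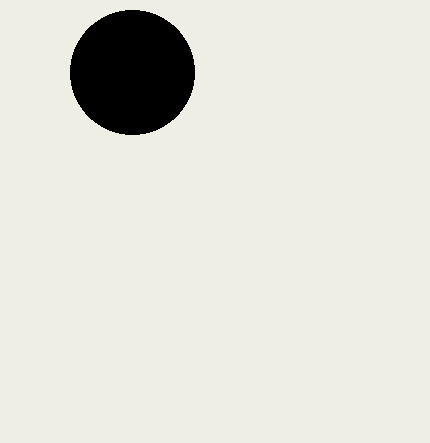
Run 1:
a = 132; b = 72; c = 62; col = 'black'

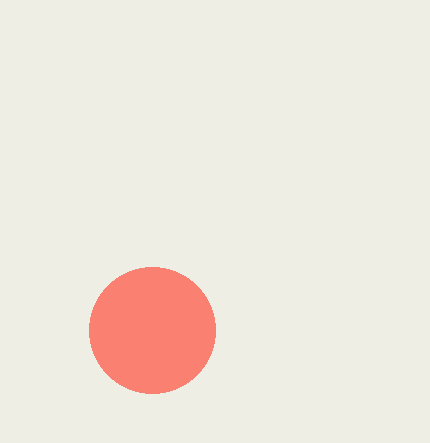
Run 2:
a = 152; b = 330; c = 63; col = 'salmon'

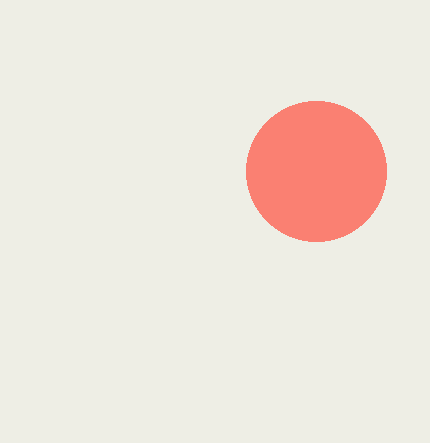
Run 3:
a = 316; b = 171; c = 70; col = 'salmon'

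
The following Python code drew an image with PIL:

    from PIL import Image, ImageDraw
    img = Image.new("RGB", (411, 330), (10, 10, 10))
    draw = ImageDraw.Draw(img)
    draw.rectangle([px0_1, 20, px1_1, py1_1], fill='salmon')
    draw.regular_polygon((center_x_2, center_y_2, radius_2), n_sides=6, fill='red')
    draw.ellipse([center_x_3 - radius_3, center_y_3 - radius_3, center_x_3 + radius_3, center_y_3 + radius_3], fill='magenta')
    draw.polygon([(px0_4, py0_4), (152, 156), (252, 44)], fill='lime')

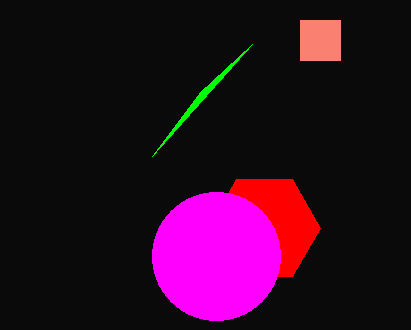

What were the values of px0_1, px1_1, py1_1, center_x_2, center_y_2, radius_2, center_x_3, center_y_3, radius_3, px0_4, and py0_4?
px0_1 = 300
px1_1 = 340
py1_1 = 60
center_x_2 = 264
center_y_2 = 228
radius_2 = 56
center_x_3 = 216
center_y_3 = 256
radius_3 = 64
px0_4 = 200
py0_4 = 92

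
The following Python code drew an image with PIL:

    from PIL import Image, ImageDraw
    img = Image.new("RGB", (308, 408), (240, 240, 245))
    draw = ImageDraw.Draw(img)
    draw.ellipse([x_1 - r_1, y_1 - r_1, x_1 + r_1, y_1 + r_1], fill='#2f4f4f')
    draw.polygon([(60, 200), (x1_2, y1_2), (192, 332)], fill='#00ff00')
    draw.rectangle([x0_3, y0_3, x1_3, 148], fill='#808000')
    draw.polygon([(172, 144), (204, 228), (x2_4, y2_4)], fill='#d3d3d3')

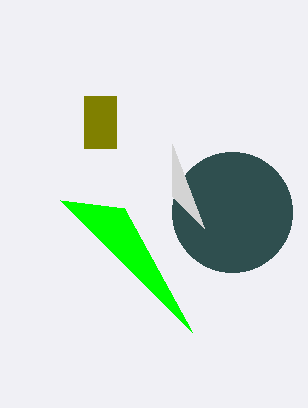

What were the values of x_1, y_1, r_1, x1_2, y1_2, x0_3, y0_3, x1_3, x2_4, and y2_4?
x_1 = 232
y_1 = 212
r_1 = 60
x1_2 = 124
y1_2 = 208
x0_3 = 84
y0_3 = 96
x1_3 = 116
x2_4 = 172
y2_4 = 196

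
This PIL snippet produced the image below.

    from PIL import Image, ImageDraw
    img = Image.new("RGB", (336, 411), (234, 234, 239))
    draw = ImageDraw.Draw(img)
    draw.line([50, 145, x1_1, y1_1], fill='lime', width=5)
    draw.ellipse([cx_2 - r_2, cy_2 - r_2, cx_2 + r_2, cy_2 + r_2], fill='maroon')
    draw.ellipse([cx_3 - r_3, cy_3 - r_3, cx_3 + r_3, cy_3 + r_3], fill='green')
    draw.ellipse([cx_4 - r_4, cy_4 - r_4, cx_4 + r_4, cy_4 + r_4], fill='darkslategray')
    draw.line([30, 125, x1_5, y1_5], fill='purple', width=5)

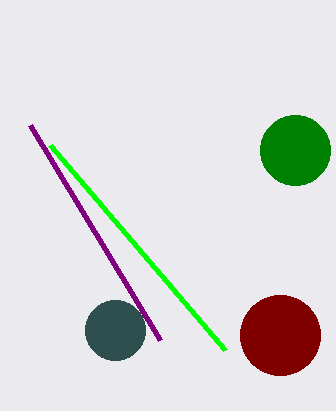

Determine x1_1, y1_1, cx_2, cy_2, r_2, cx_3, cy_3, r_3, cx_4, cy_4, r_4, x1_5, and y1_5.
x1_1 = 225
y1_1 = 350
cx_2 = 280
cy_2 = 335
r_2 = 40
cx_3 = 295
cy_3 = 150
r_3 = 35
cx_4 = 115
cy_4 = 330
r_4 = 30
x1_5 = 160
y1_5 = 340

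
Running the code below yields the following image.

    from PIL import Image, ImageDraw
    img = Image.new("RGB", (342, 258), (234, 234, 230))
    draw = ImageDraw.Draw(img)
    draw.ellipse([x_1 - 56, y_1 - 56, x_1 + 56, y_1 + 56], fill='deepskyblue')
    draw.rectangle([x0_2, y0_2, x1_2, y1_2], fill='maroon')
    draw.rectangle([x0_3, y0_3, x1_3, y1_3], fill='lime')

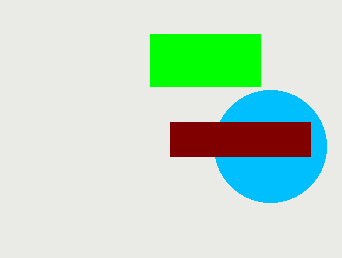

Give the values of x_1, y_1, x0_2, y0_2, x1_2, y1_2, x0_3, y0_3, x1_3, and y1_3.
x_1 = 270, y_1 = 146, x0_2 = 170, y0_2 = 122, x1_2 = 310, y1_2 = 156, x0_3 = 150, y0_3 = 34, x1_3 = 260, y1_3 = 86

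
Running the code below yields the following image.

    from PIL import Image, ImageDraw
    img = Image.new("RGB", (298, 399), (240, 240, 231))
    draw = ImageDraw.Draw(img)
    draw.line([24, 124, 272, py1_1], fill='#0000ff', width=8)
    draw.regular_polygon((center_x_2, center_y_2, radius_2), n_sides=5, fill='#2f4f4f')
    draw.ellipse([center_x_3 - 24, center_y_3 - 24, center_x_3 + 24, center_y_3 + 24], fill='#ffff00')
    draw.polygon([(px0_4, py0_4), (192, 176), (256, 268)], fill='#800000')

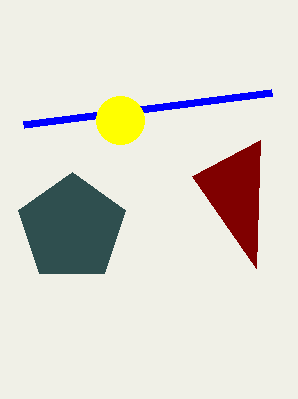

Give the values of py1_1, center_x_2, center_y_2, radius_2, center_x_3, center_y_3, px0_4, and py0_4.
py1_1 = 92; center_x_2 = 72; center_y_2 = 228; radius_2 = 56; center_x_3 = 120; center_y_3 = 120; px0_4 = 260; py0_4 = 140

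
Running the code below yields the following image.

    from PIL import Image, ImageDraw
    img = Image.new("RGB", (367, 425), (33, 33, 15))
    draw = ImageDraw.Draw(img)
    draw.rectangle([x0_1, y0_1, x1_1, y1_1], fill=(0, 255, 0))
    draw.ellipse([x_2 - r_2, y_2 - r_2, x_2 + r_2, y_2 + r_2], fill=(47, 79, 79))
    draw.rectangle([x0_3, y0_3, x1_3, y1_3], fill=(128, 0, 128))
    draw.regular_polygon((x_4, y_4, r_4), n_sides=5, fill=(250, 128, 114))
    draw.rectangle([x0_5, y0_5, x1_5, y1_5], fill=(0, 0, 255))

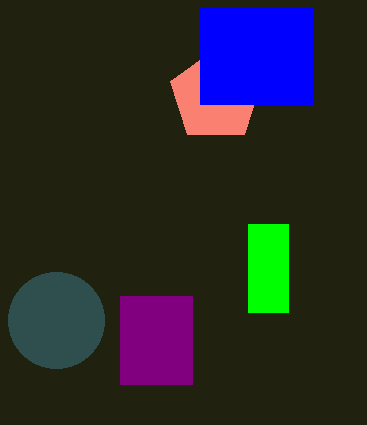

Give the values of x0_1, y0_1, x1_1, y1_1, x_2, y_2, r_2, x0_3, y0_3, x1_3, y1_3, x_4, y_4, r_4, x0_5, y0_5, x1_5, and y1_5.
x0_1 = 248; y0_1 = 224; x1_1 = 288; y1_1 = 312; x_2 = 56; y_2 = 320; r_2 = 48; x0_3 = 120; y0_3 = 296; x1_3 = 192; y1_3 = 384; x_4 = 216; y_4 = 96; r_4 = 48; x0_5 = 200; y0_5 = 8; x1_5 = 312; y1_5 = 104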